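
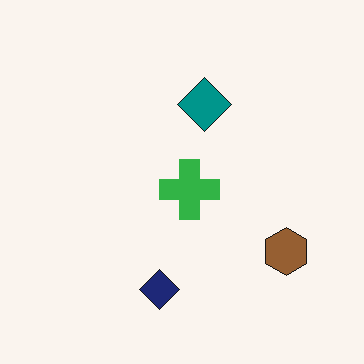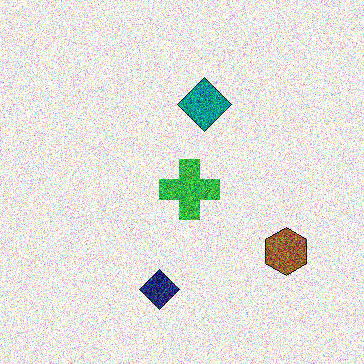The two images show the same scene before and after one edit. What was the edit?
It was degraded with a thick layer of grain.

Random speckle covers the whole image, including the flat background.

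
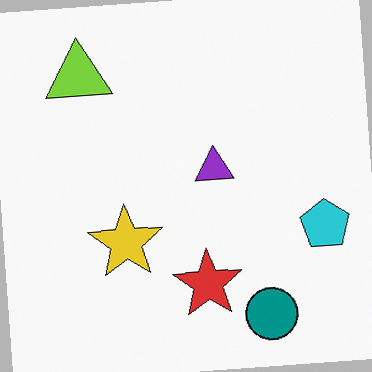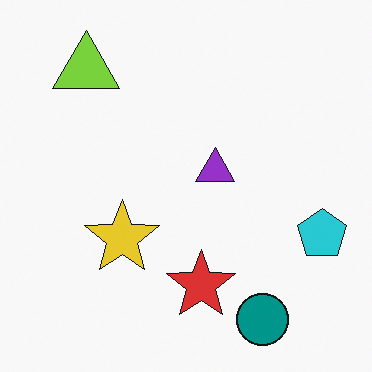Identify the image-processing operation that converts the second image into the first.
The transformation is: rotated counter-clockwise by a small amount.

Every shape is tilted by the same angle and the image corners show triangular fill wedges — a whole-image rotation by a non-right angle.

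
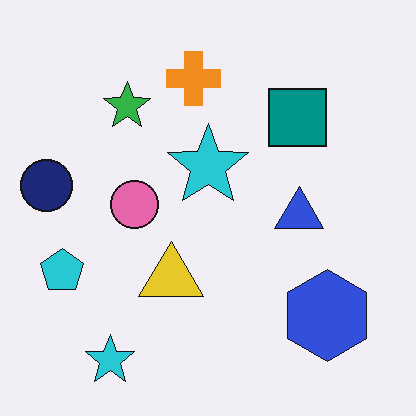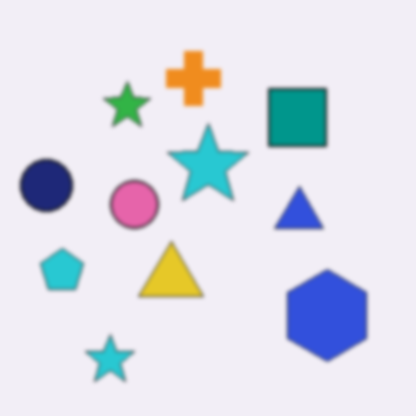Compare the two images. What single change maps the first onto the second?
It was slightly softened.

Shape edges and outlines are uniformly softened across the whole image.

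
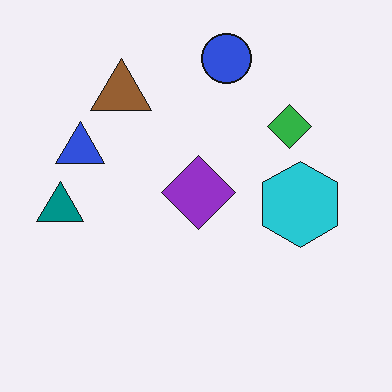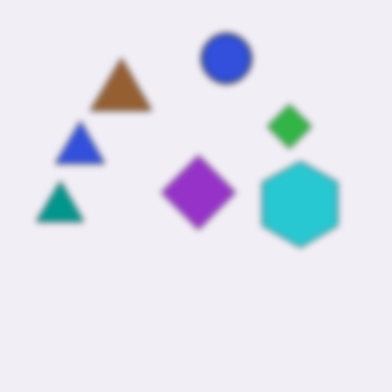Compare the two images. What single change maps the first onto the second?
The image was noticeably gaussian-blurred.

Shape edges and outlines are uniformly softened across the whole image.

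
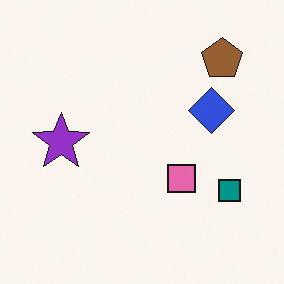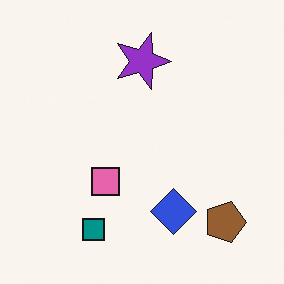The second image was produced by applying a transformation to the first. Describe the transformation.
Rotated 90° clockwise.

The brown pentagon sits in the top-right of the first image and the bottom-right of the second — consistent with a whole-image 90° clockwise rotation.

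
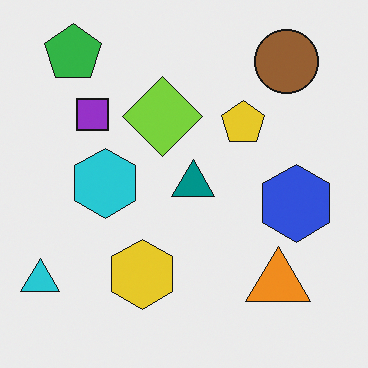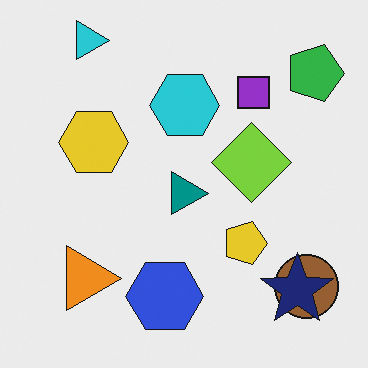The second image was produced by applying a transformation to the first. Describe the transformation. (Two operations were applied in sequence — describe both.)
The image was rotated 90° clockwise, then overlaid with an additional navy star.

The cyan triangle sits in the bottom-left of the first image and the top-left of the second — consistent with a whole-image 90° clockwise rotation. A navy star appears in the second image that is absent from the first.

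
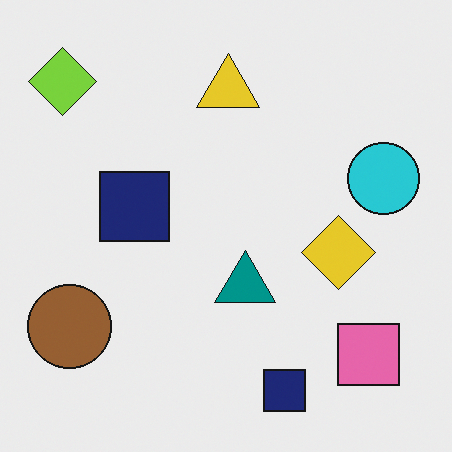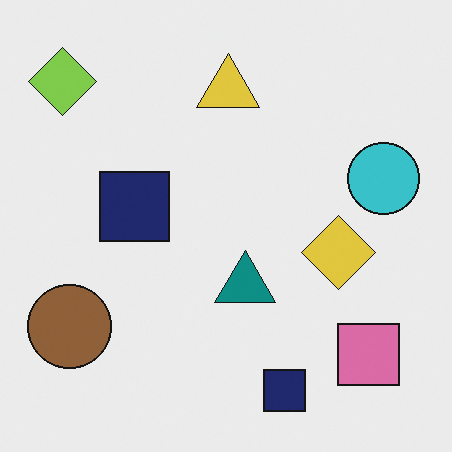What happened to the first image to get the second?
Slightly desaturated.

All colors are more muted and greyish — a global saturation change.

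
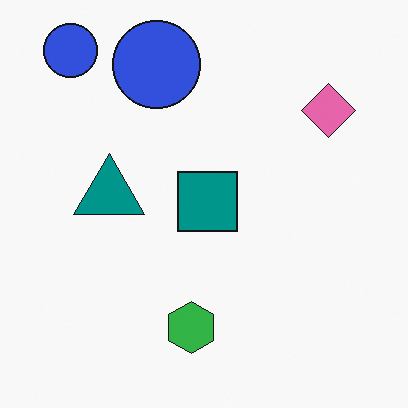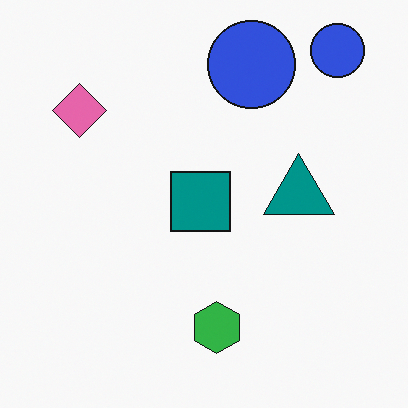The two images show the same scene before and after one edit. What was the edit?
This is the original image flipped horizontally (left ↔ right).

The pink diamond is in the top-right of the first image and the top-left of the second — shapes on opposite sides of the vertical midline have swapped in a mirror flip.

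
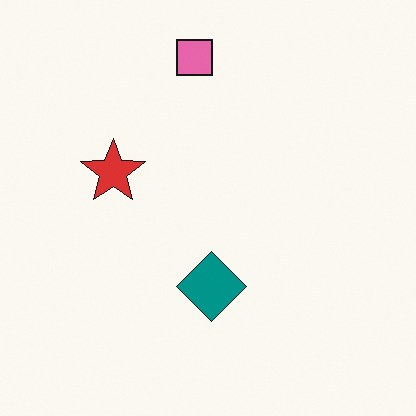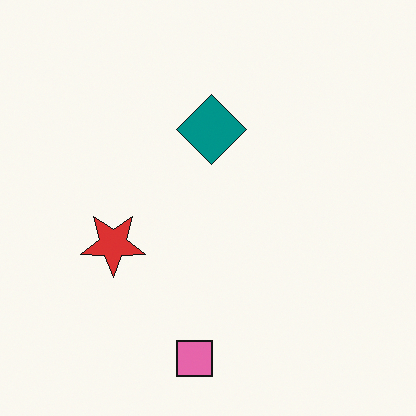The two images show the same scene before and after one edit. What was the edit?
The image was flipped vertically (top ↔ bottom).

The pink square is in the top of the first image and the bottom of the second — shapes on opposite sides of the horizontal midline have swapped in a mirror flip.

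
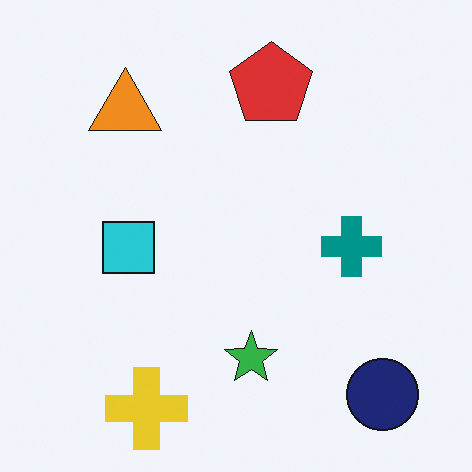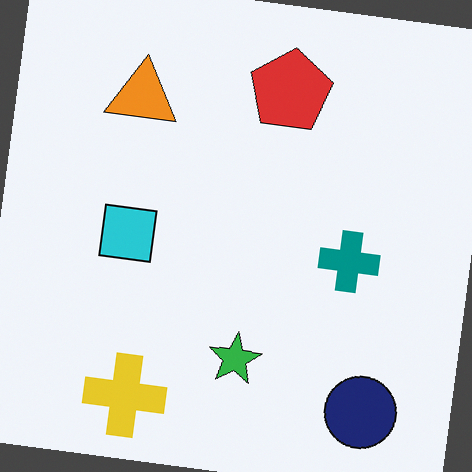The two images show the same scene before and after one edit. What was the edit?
It was rotated clockwise by a few degrees.

Every shape is tilted by the same angle and the image corners show triangular fill wedges — a whole-image rotation by a non-right angle.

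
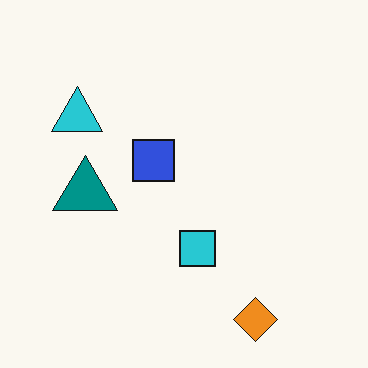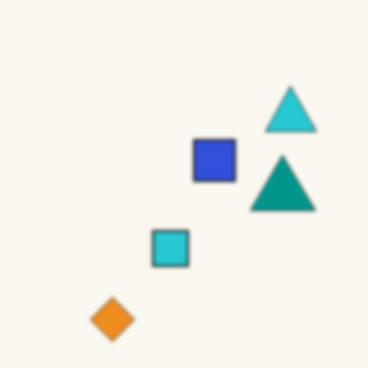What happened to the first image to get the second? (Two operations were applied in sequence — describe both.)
The image was flipped horizontally (left ↔ right), then lightly blurred.

The cyan triangle is in the top-left of the first image and the top-right of the second — shapes on opposite sides of the vertical midline have swapped in a mirror flip. Shape edges and outlines are uniformly softened across the whole image.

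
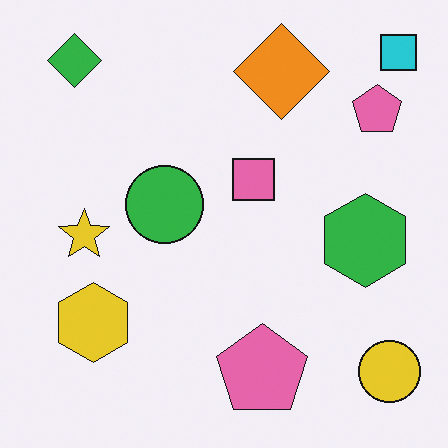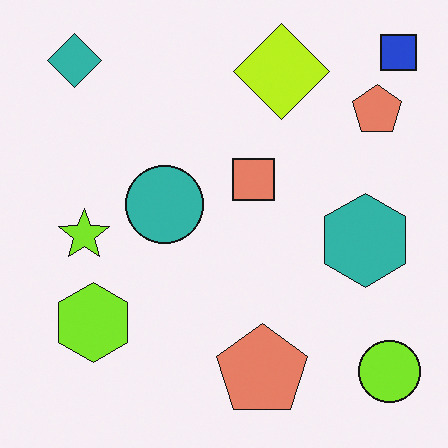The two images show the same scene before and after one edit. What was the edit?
This is the original image hue-shifted by a small amount.

Every shape's color has rotated by the same amount around the hue wheel — a uniform hue shift.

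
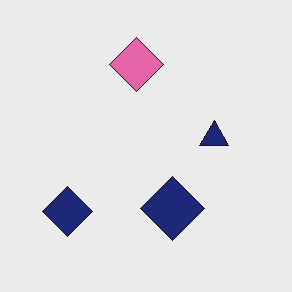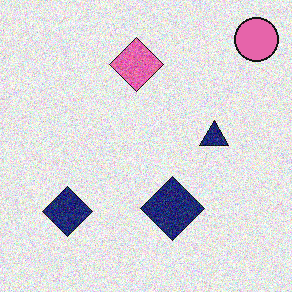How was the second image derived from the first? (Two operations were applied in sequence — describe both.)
The transformation is: degraded with visible gaussian noise, then overlaid with an additional pink circle.

Random speckle covers the whole image, including the flat background. A pink circle appears in the second image that is absent from the first.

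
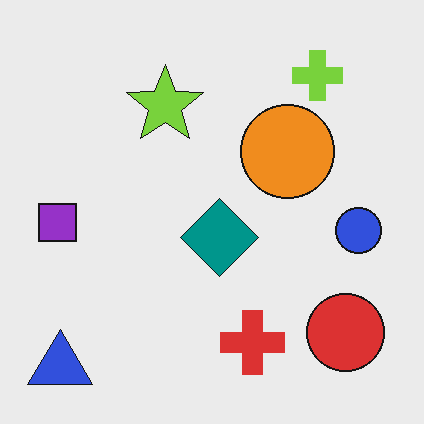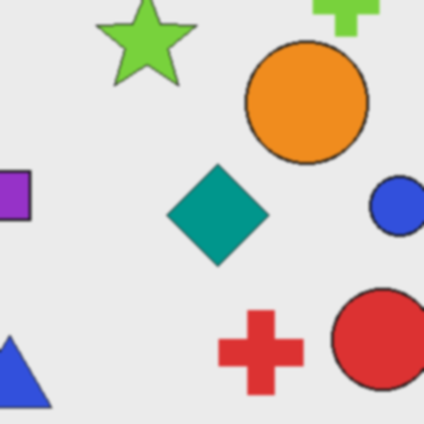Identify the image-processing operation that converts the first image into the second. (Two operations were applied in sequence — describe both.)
It was cropped slightly and scaled back up, then slightly softened.

The visible shapes are larger and the field of view is narrower; shapes near the original edges may be partly or wholly outside the frame — a crop-and-rescale. Shape edges and outlines are uniformly softened across the whole image.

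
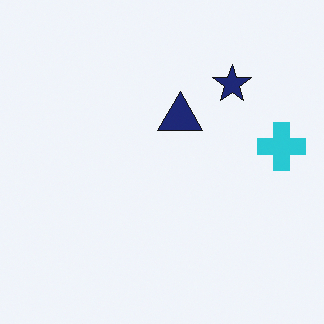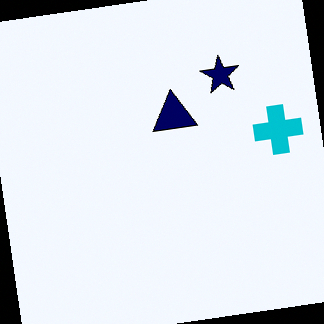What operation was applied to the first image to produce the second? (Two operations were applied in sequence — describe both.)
This is the original image rotated counter-clockwise by a few degrees, then given slightly increased contrast.

Every shape is tilted by the same angle and the image corners show triangular fill wedges — a whole-image rotation by a non-right angle. Tones are pushed away from mid-grey across the whole image — a global contrast change.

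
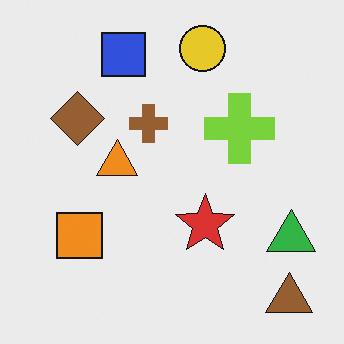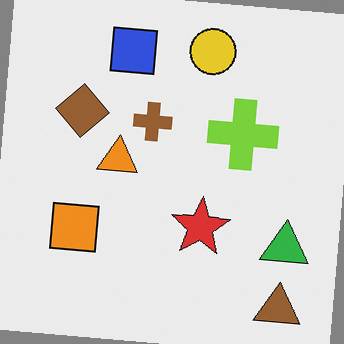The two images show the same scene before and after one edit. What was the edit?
This is the original image rotated clockwise by a few degrees.

Every shape is tilted by the same angle and the image corners show triangular fill wedges — a whole-image rotation by a non-right angle.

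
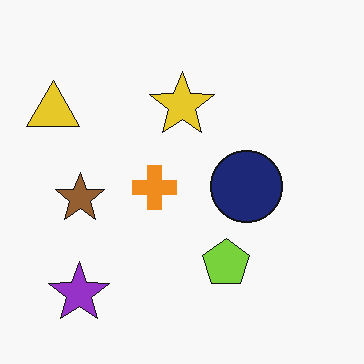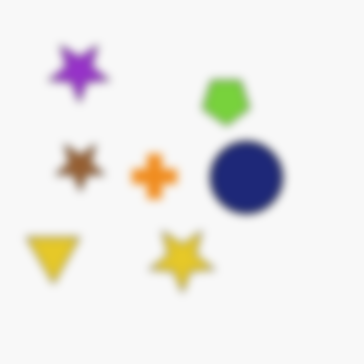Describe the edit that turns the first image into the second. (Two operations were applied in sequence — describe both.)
It was moderately blurred, then flipped vertically (top ↔ bottom).

Shape edges and outlines are uniformly softened across the whole image. The purple star is in the bottom-left of the first image and the top-left of the second — shapes on opposite sides of the horizontal midline have swapped in a mirror flip.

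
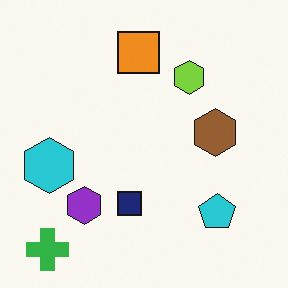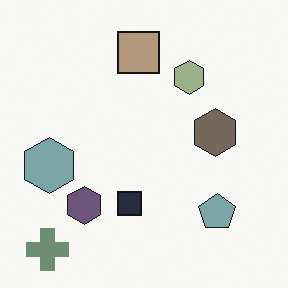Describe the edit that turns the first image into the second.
This is the original image made much more muted (saturation change).

All colors are more muted and greyish — a global saturation change.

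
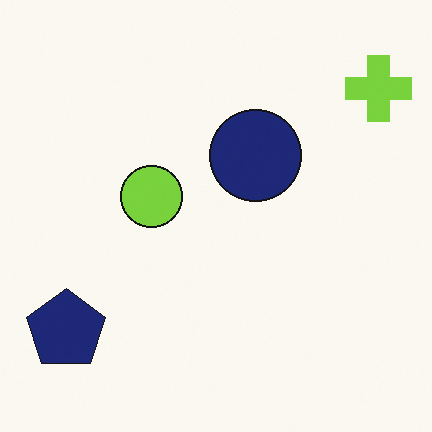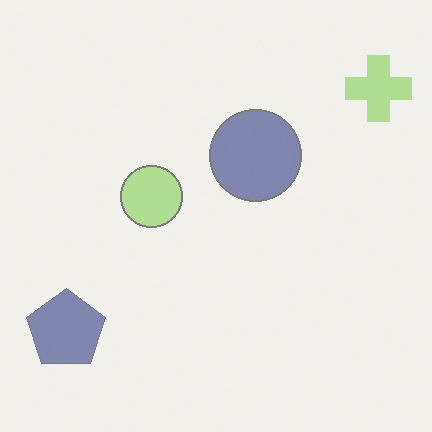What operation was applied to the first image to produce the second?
This is the original image given much lower contrast.

Tones are pushed toward mid-grey across the whole image — a global contrast change.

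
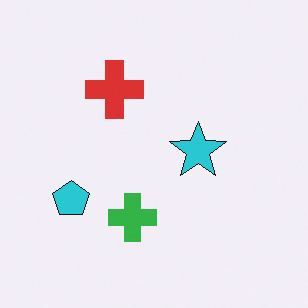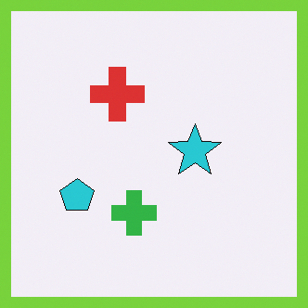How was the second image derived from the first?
This is the original image framed with a lime border.

A solid lime frame runs around the edge of the second image, with the content slightly shrunk inside it.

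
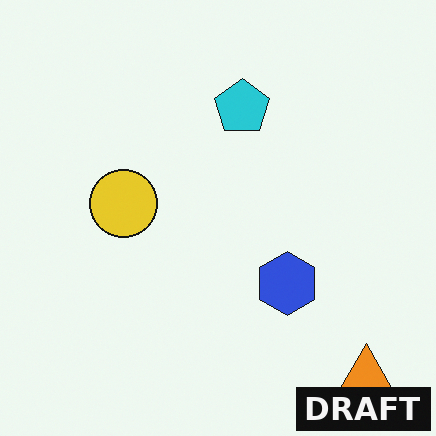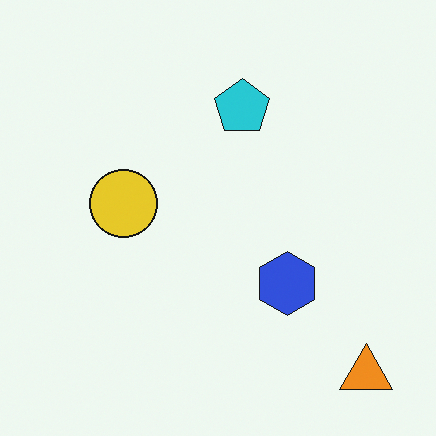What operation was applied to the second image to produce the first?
The transformation is: watermarked with the text "DRAFT" in the lower-right corner.

A dark label reading "DRAFT" appears in the lower-right corner.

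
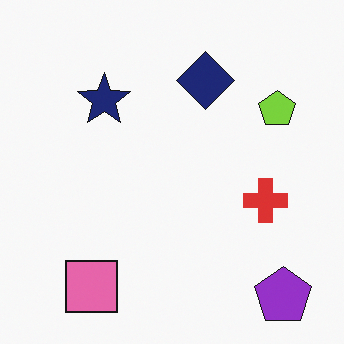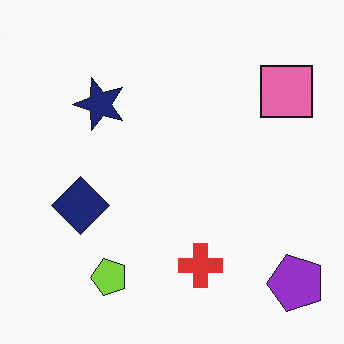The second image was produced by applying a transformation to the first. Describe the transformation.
The transformation is: transposed (reflected across the top-left ↔ bottom-right diagonal).

Shapes have swapped their row and column positions — what was in the top-right is now in the bottom-left — a diagonal reflection.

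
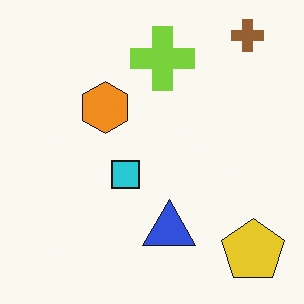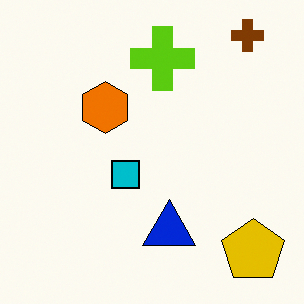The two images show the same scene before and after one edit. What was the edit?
Given slightly increased contrast.

Tones are pushed away from mid-grey across the whole image — a global contrast change.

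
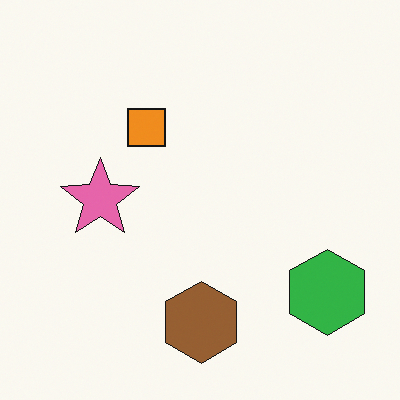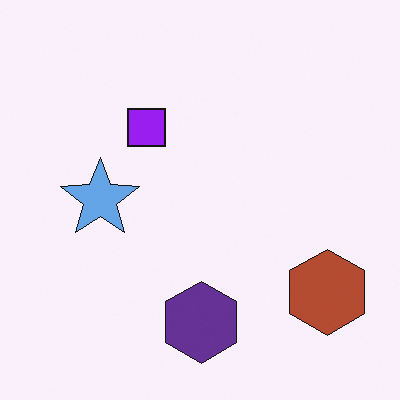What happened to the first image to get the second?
The transformation is: hue-shifted by a large amount.

Every shape's color has rotated by the same amount around the hue wheel — a uniform hue shift.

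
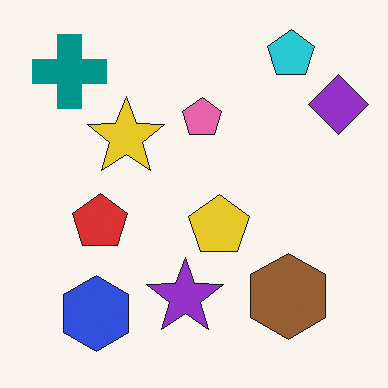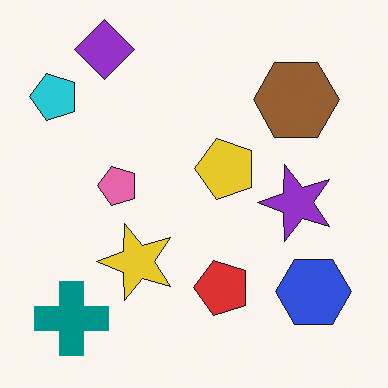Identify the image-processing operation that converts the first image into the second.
The transformation is: rotated 90° counter-clockwise.

The teal cross sits in the top-left of the first image and the bottom-left of the second — consistent with a whole-image 90° counter-clockwise rotation.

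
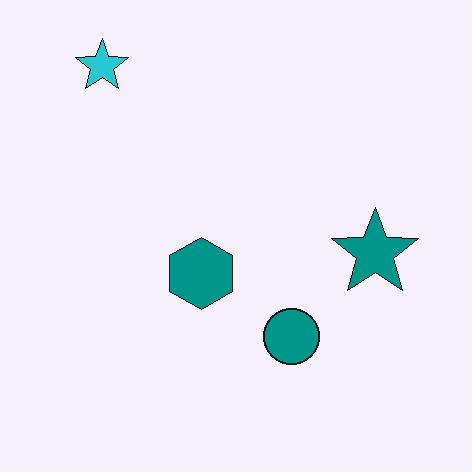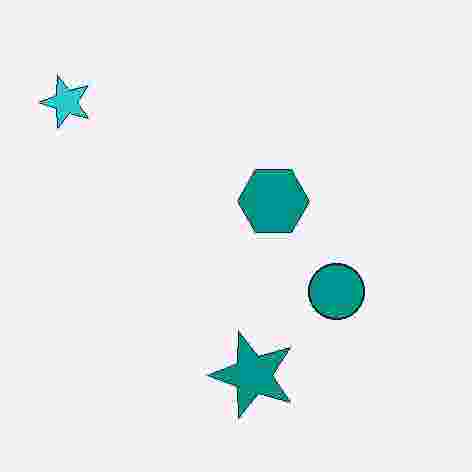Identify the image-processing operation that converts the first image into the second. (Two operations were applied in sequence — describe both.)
The second image is the first heavily JPEG-compressed with obvious blocking artifacts, then transposed (reflected across the top-left ↔ bottom-right diagonal).

Blocky 8×8 compression artifacts appear around shape edges and the flat background shows ringing — characteristic JPEG degradation. Shapes have swapped their row and column positions — what was in the top-right is now in the bottom-left — a diagonal reflection.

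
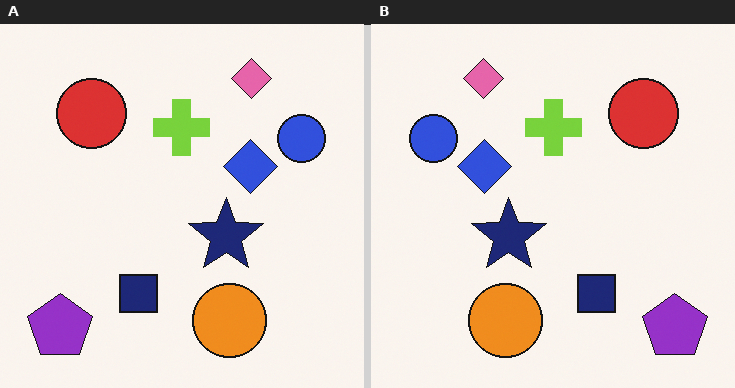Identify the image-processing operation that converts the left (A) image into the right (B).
It was flipped horizontally (left ↔ right).

The purple pentagon is in the bottom-left of the left (A) image and the bottom-right of the right (B) — shapes on opposite sides of the vertical midline have swapped in a mirror flip.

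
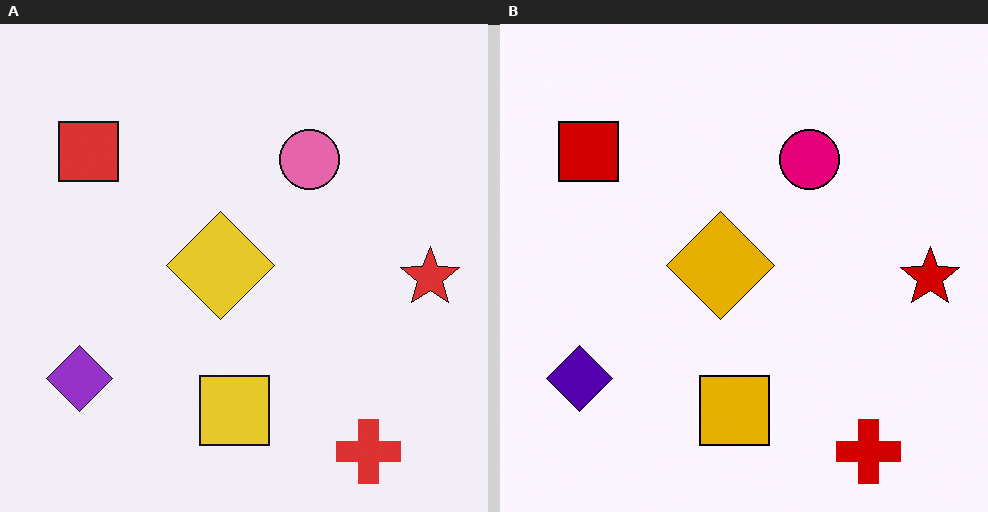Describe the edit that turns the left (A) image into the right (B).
It was boosted in contrast.

Tones are pushed away from mid-grey across the whole image — a global contrast change.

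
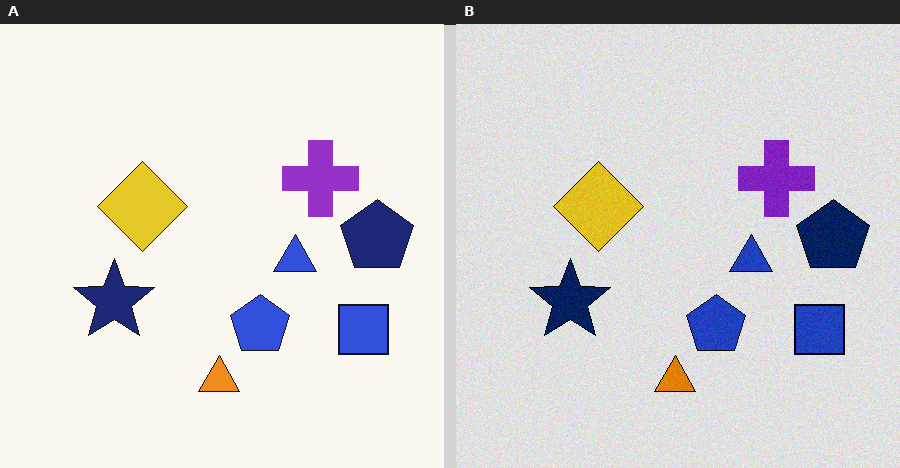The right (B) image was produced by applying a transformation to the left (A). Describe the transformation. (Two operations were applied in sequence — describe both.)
The image was moderately posterized, then degraded with a light layer of grain.

Each flat color has snapped to a coarser quantized level — most visibly, the near-white background has dropped to a flat grey. Random speckle covers the whole image, including the flat background.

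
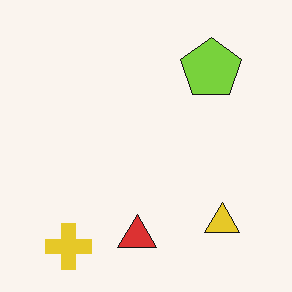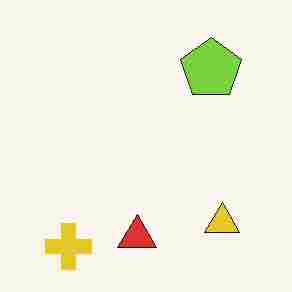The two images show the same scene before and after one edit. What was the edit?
The transformation is: degraded with heavy JPEG compression.

Blocky 8×8 compression artifacts appear around shape edges and the flat background shows ringing — characteristic JPEG degradation.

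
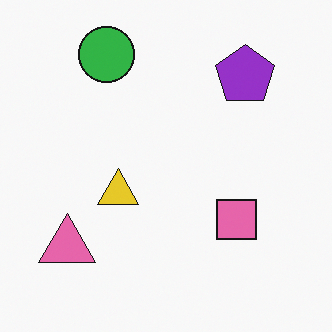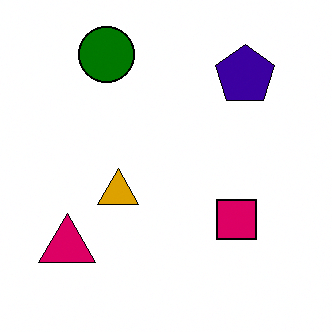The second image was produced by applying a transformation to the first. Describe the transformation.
Given much higher contrast.

Tones are pushed away from mid-grey across the whole image — a global contrast change.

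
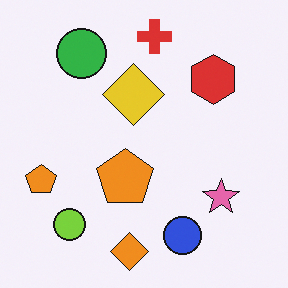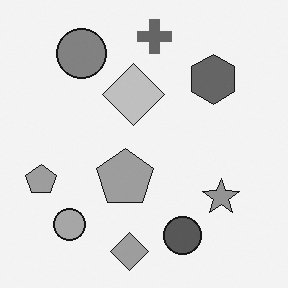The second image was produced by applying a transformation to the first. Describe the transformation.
The second image is the first converted to grayscale.

All color is removed — every shape is now a shade of grey.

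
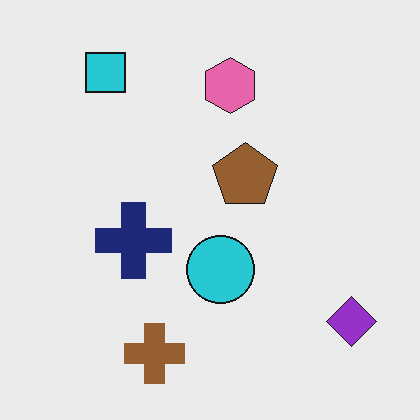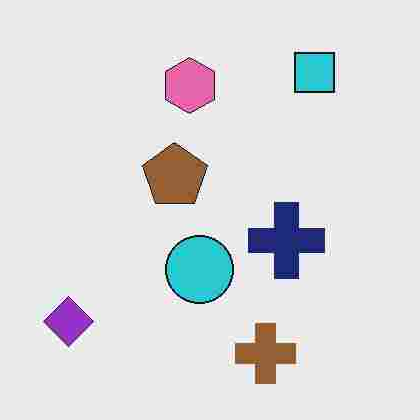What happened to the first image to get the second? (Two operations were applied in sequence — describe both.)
The image was heavily JPEG-compressed with obvious blocking artifacts, then flipped horizontally (left ↔ right).

Blocky 8×8 compression artifacts appear around shape edges and the flat background shows ringing — characteristic JPEG degradation. The purple diamond is in the bottom-right of the first image and the bottom-left of the second — shapes on opposite sides of the vertical midline have swapped in a mirror flip.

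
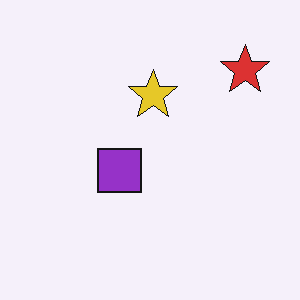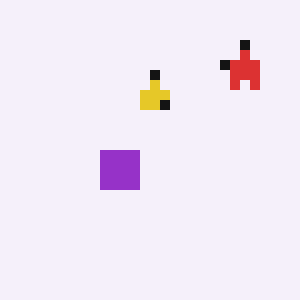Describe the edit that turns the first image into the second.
The second image is the first coarsely pixelated.

Shapes are reduced to large square blocks; fine edges and outlines are lost — a downscale-then-upscale (mosaic) effect.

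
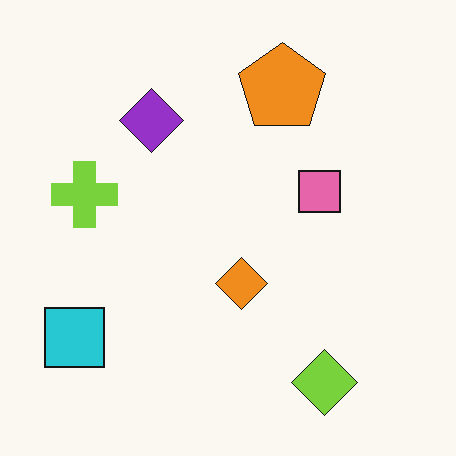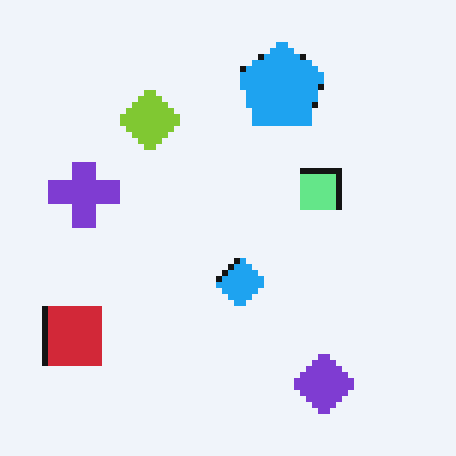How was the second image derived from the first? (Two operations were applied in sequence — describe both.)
The second image is the first hue-shifted through roughly half the color wheel, then moderately pixelated.

Every shape's color has rotated by the same amount around the hue wheel — a uniform hue shift. Shapes are reduced to large square blocks; fine edges and outlines are lost — a downscale-then-upscale (mosaic) effect.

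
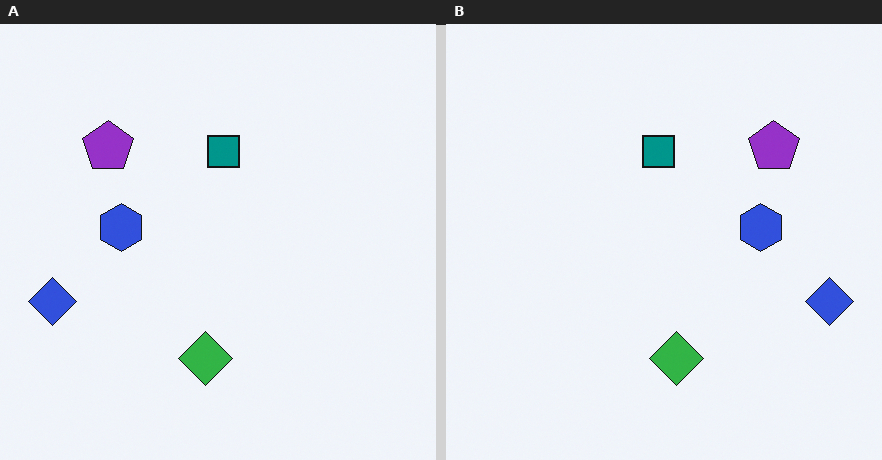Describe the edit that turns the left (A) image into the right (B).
It was flipped horizontally (left ↔ right).

The blue diamond is in the left of the left (A) image and the right of the right (B) — shapes on opposite sides of the vertical midline have swapped in a mirror flip.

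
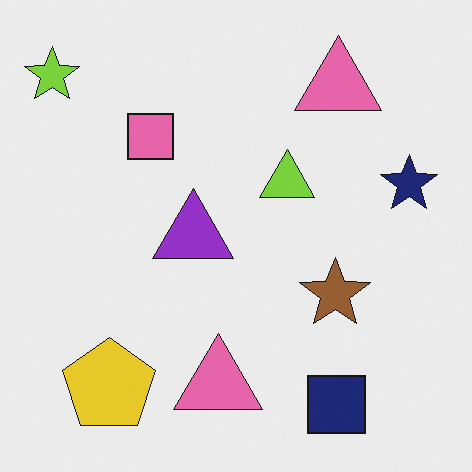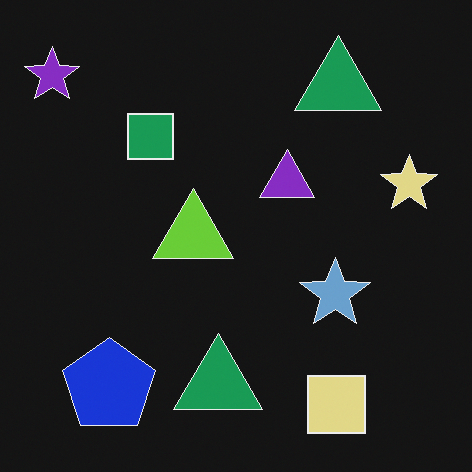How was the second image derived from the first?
The second image is the first color-inverted (negative).

The light background has become dark and every shape's color is its complement — a photographic negative.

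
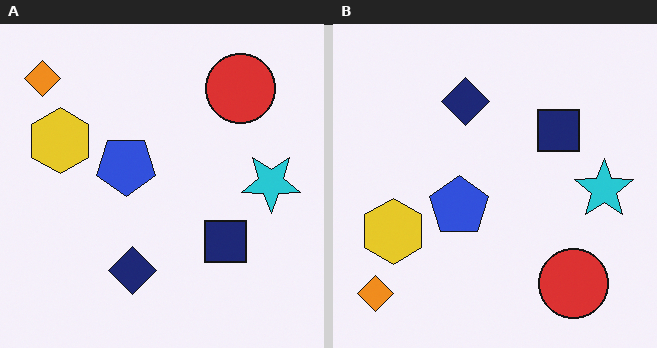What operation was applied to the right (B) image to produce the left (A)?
This is the original image flipped vertically (top ↔ bottom).

The orange diamond is in the bottom-left of the right (B) image and the top-left of the left (A) — shapes on opposite sides of the horizontal midline have swapped in a mirror flip.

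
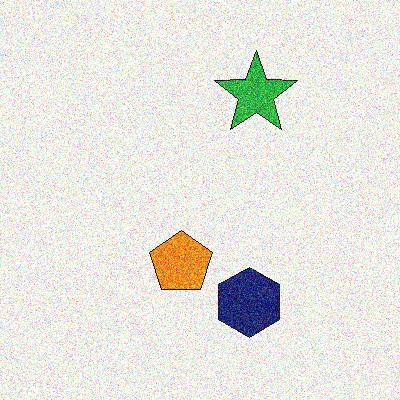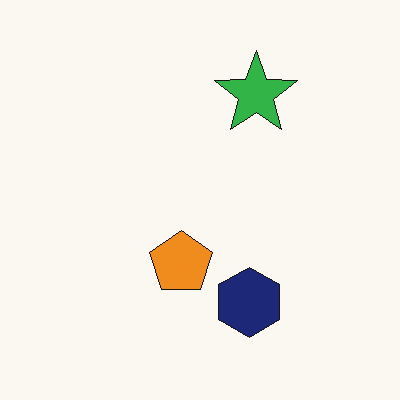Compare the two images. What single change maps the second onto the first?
It was degraded with a thick layer of grain.

Random speckle covers the whole image, including the flat background.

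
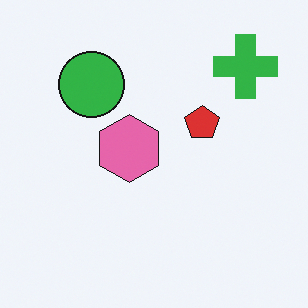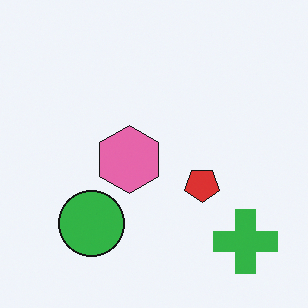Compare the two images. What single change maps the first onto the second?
It was flipped vertically (top ↔ bottom).

The green cross is in the top-right of the first image and the bottom-right of the second — shapes on opposite sides of the horizontal midline have swapped in a mirror flip.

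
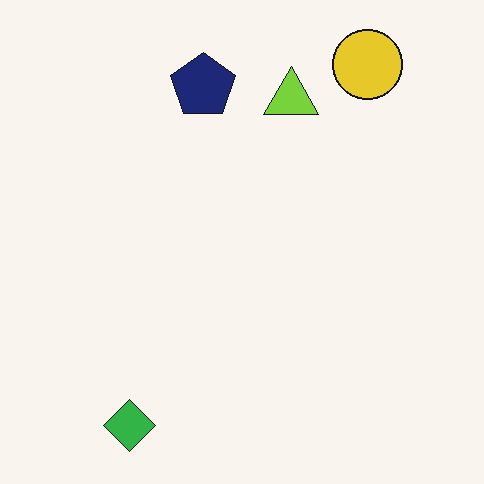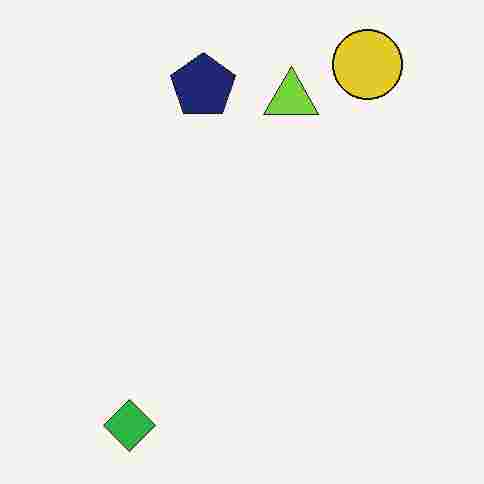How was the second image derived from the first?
The image was degraded with heavy JPEG compression.

Blocky 8×8 compression artifacts appear around shape edges and the flat background shows ringing — characteristic JPEG degradation.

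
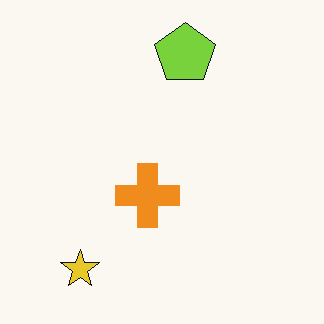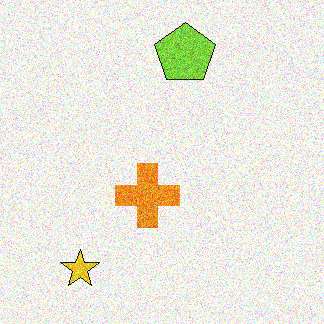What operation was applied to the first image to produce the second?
The transformation is: degraded with a thick layer of grain.

Random speckle covers the whole image, including the flat background.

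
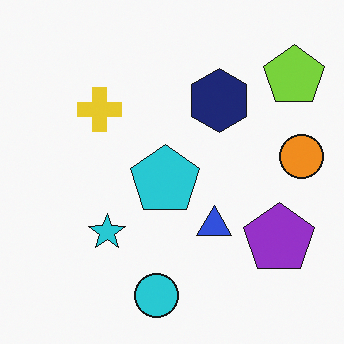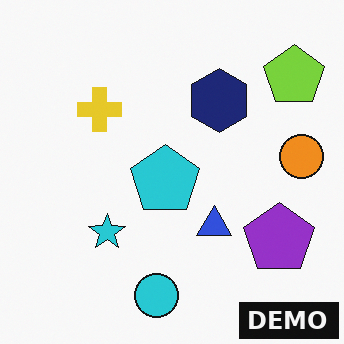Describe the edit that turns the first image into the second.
The image was watermarked with the text "DEMO" in the lower-right corner.

A dark label reading "DEMO" appears in the lower-right corner.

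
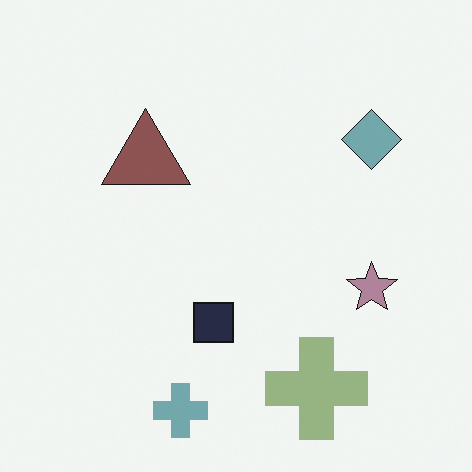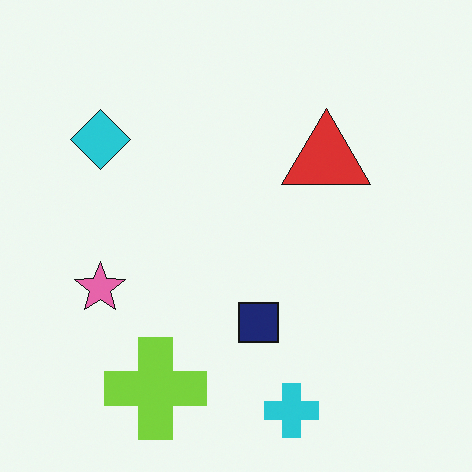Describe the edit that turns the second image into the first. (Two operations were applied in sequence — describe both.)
The transformation is: heavily desaturated, then flipped horizontally (left ↔ right).

All colors are more muted and greyish — a global saturation change. The pink star is in the left of the second image and the right of the first — shapes on opposite sides of the vertical midline have swapped in a mirror flip.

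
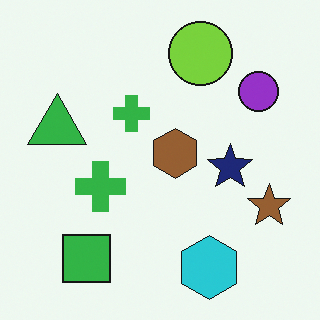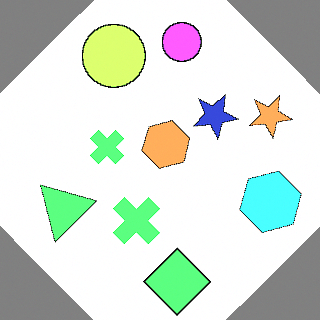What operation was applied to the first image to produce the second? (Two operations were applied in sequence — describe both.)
The image was rotated counter-clockwise by a large amount — several tens of degrees, then noticeably brightened.

Every shape is tilted by the same angle and the image corners show triangular fill wedges — a whole-image rotation by a non-right angle. Every pixel — background and shapes alike — is uniformly brightened.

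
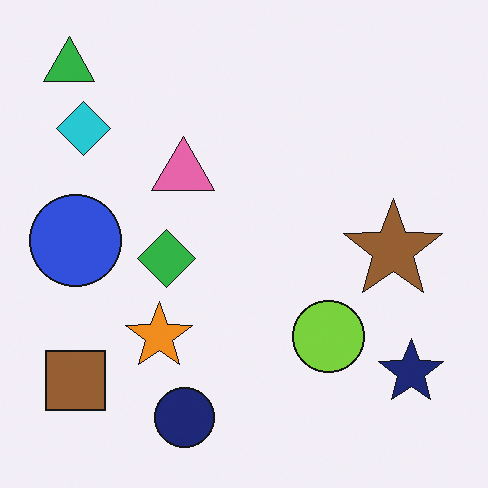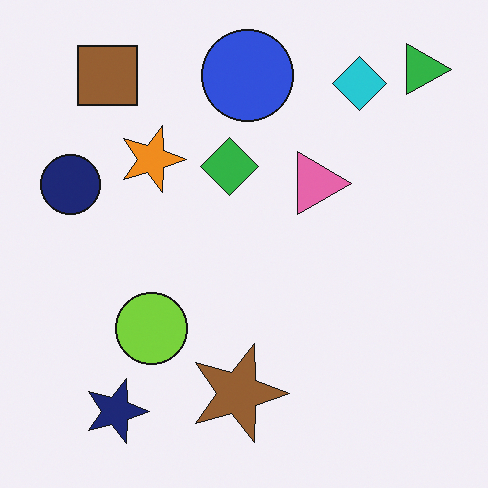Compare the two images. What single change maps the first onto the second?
It was rotated 90° clockwise.

The green triangle sits in the top-left of the first image and the top-right of the second — consistent with a whole-image 90° clockwise rotation.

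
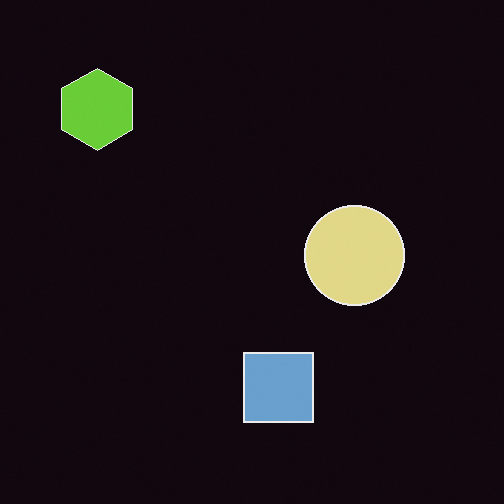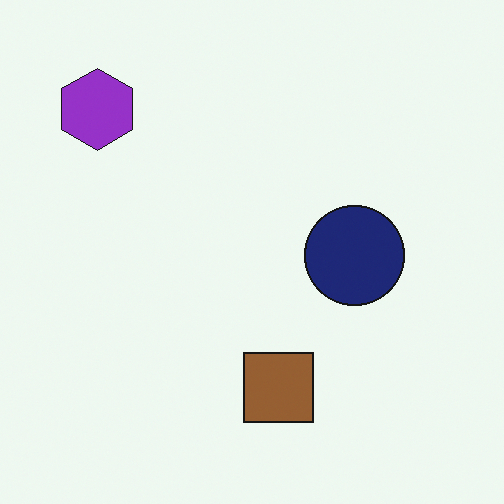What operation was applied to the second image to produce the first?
Color-inverted (negative).

The light background has become dark and every shape's color is its complement — a photographic negative.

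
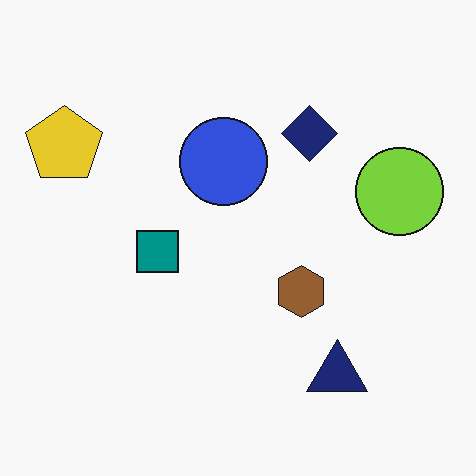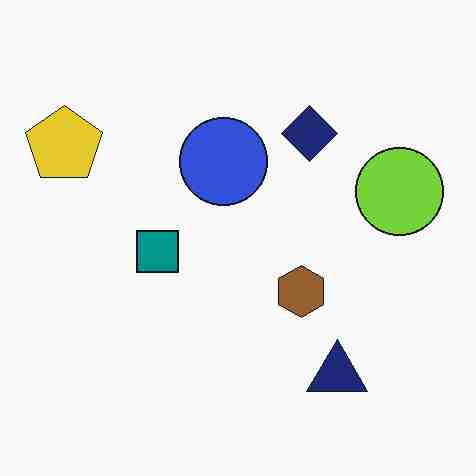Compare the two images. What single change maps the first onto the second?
The transformation is: heavily JPEG-compressed with obvious blocking artifacts.

Blocky 8×8 compression artifacts appear around shape edges and the flat background shows ringing — characteristic JPEG degradation.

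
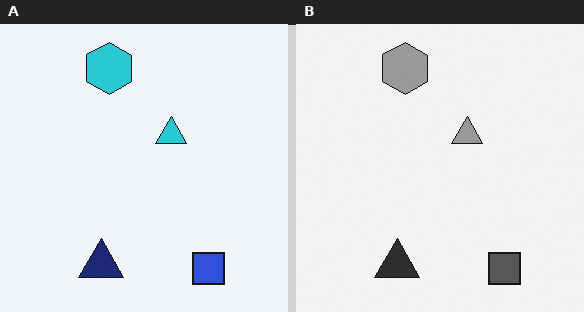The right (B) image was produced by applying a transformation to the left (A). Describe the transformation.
Converted to grayscale.

All color is removed — every shape is now a shade of grey.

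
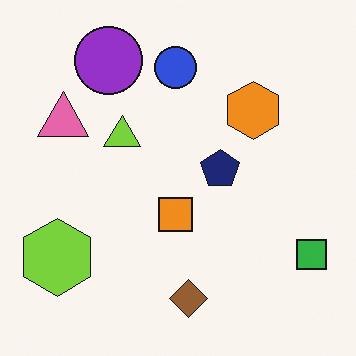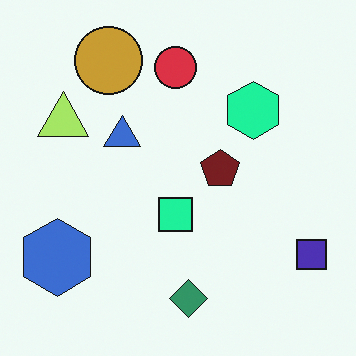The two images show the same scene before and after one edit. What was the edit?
The second image is the first hue-shifted through roughly a third of the color wheel.

Every shape's color has rotated by the same amount around the hue wheel — a uniform hue shift.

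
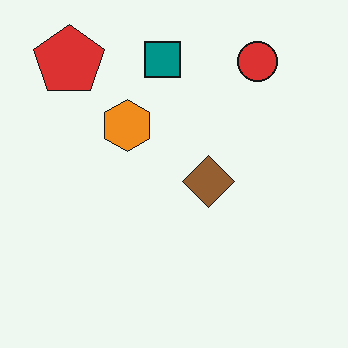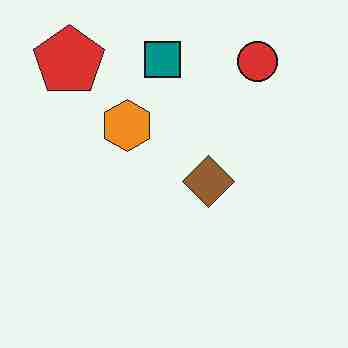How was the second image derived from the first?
The second image is the first degraded with heavy JPEG compression.

Blocky 8×8 compression artifacts appear around shape edges and the flat background shows ringing — characteristic JPEG degradation.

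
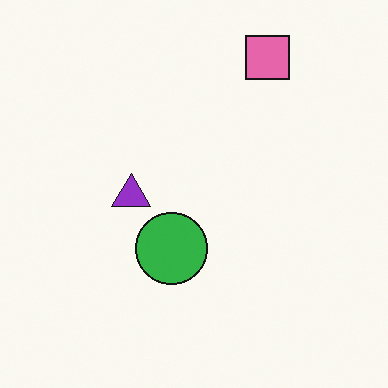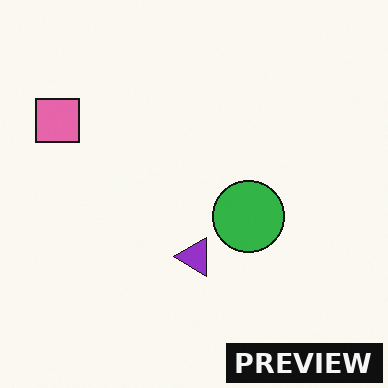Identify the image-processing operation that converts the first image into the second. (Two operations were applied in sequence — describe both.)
Rotated 90° counter-clockwise, then watermarked with the text "PREVIEW" in the lower-right corner.

The pink square sits in the top-right of the first image and the top-left of the second — consistent with a whole-image 90° counter-clockwise rotation. A dark label reading "PREVIEW" appears in the lower-right corner.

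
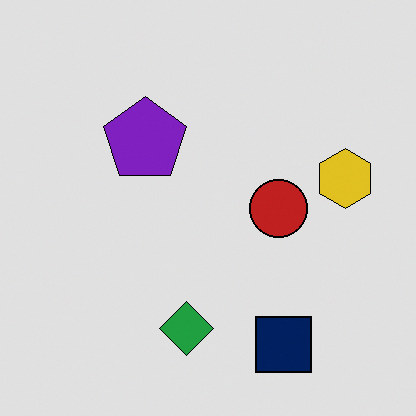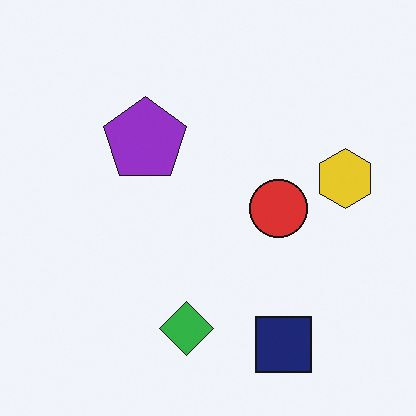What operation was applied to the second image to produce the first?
This is the original image moderately posterized.

Each flat color has snapped to a coarser quantized level — most visibly, the near-white background has dropped to a flat grey.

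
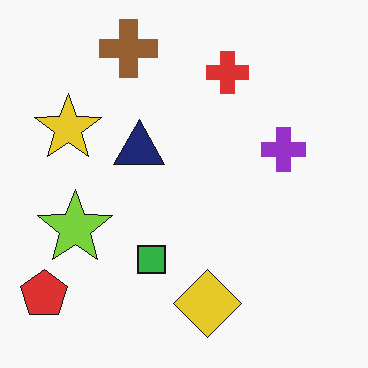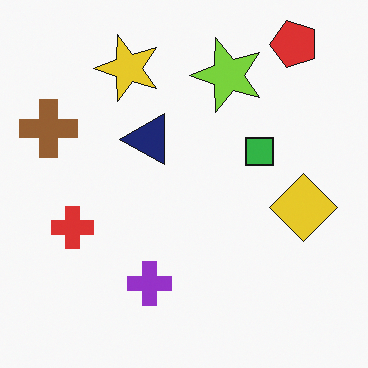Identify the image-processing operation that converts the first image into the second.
Transposed (reflected across the top-left ↔ bottom-right diagonal).

Shapes have swapped their row and column positions — what was in the top-right is now in the bottom-left — a diagonal reflection.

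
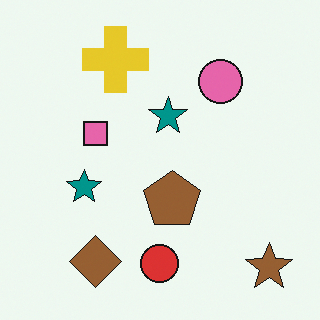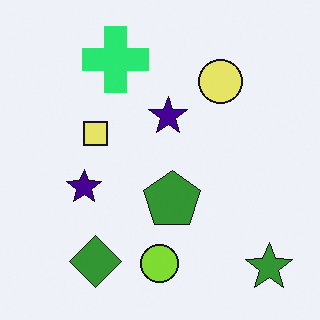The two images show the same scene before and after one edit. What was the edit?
The image was hue-shifted through roughly a third of the color wheel.

Every shape's color has rotated by the same amount around the hue wheel — a uniform hue shift.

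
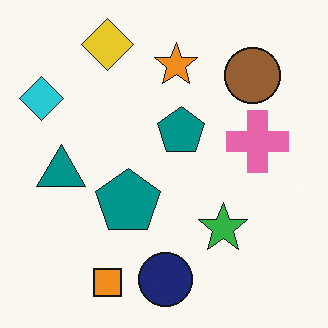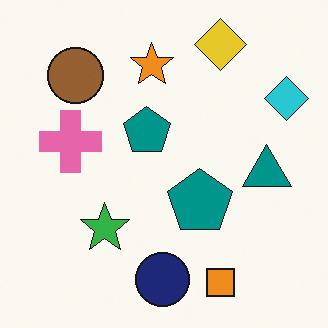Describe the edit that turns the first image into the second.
The second image is the first flipped horizontally (left ↔ right).

The cyan diamond is in the top-left of the first image and the top-right of the second — shapes on opposite sides of the vertical midline have swapped in a mirror flip.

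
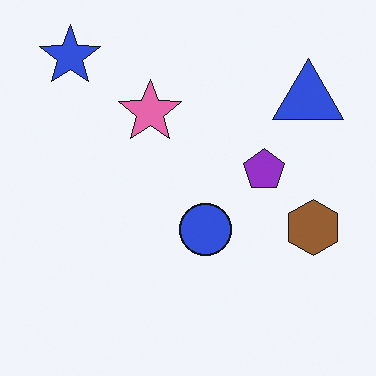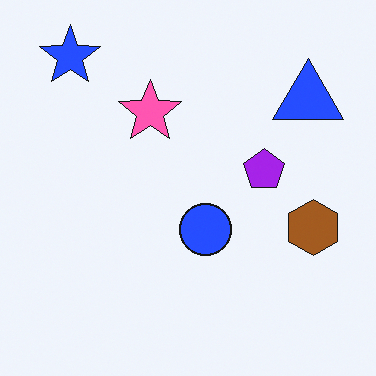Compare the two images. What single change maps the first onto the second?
It was slightly oversaturated.

All colors are more vivid — a global saturation change.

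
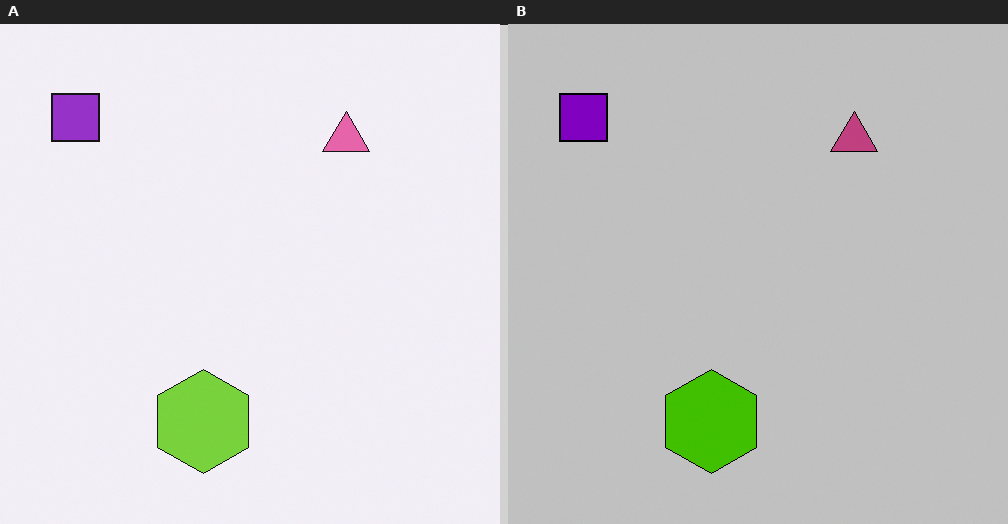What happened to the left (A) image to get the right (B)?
This is the original image heavily posterized to just a handful of flat colors.

Each flat color has snapped to a coarser quantized level — most visibly, the near-white background has dropped to a flat grey.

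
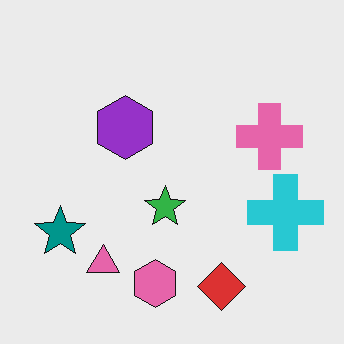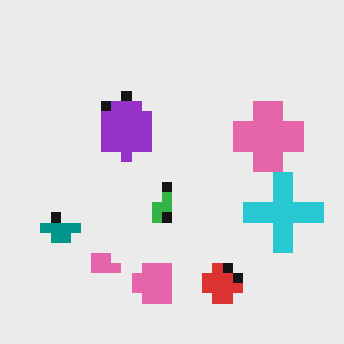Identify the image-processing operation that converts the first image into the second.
Coarsely pixelated.

Shapes are reduced to large square blocks; fine edges and outlines are lost — a downscale-then-upscale (mosaic) effect.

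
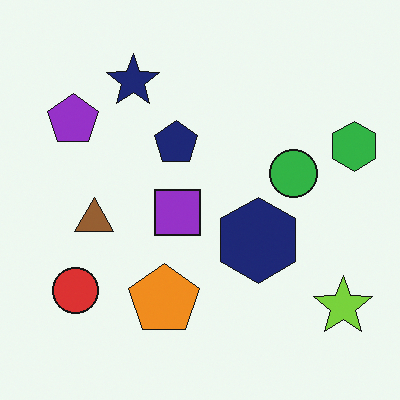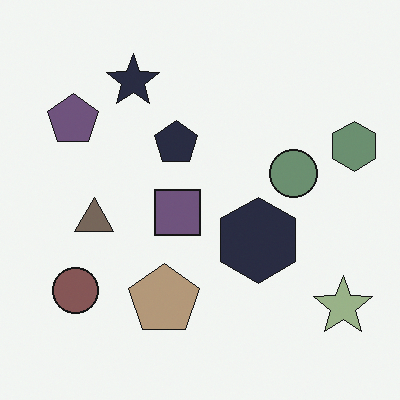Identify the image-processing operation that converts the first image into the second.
Heavily desaturated.

All colors are more muted and greyish — a global saturation change.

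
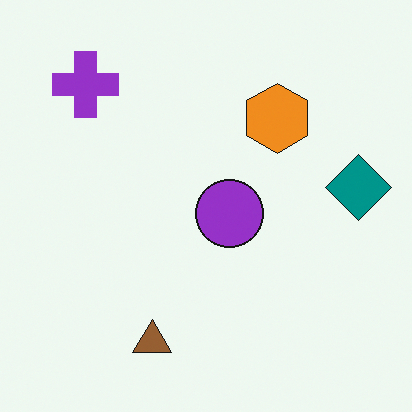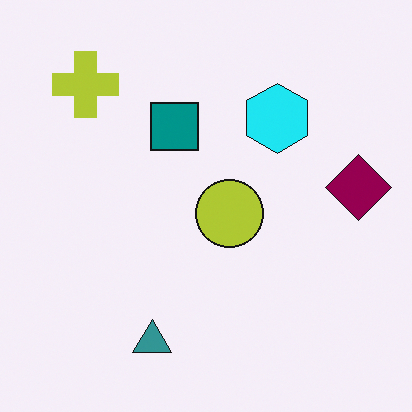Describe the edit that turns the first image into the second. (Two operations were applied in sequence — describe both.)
Hue-shifted through roughly a third of the color wheel, then overlaid with an additional teal square.

Every shape's color has rotated by the same amount around the hue wheel — a uniform hue shift. A teal square appears in the second image that is absent from the first.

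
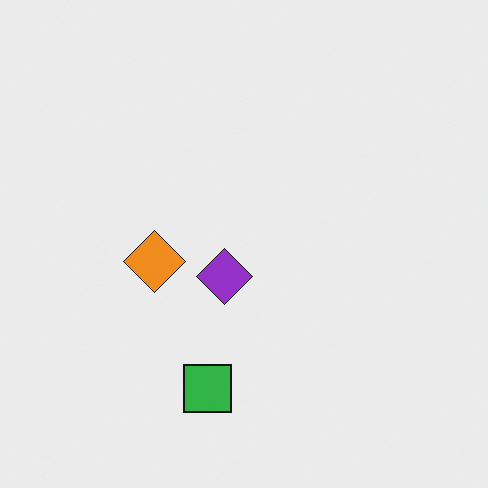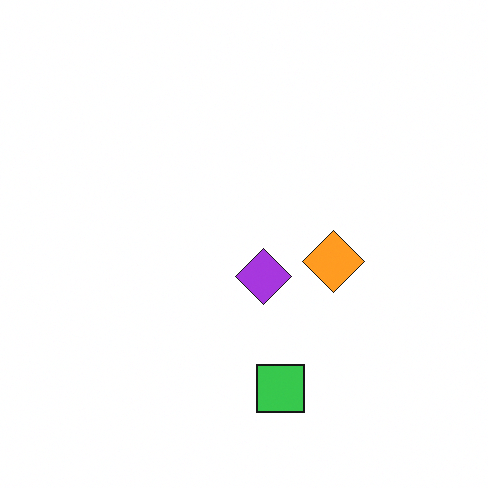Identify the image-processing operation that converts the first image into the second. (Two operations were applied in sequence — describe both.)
The second image is the first slightly brightened, then flipped horizontally (left ↔ right).

Every pixel — background and shapes alike — is uniformly brightened. The orange diamond is in the left of the first image and the right of the second — shapes on opposite sides of the vertical midline have swapped in a mirror flip.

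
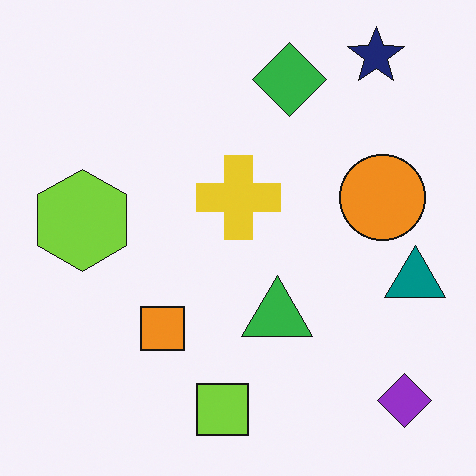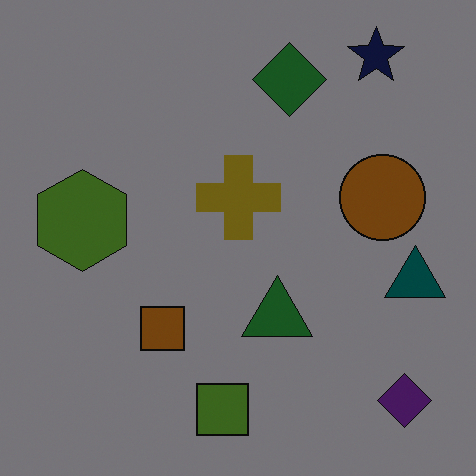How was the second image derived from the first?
The image was noticeably darkened.

Every pixel — background and shapes alike — is uniformly darkened.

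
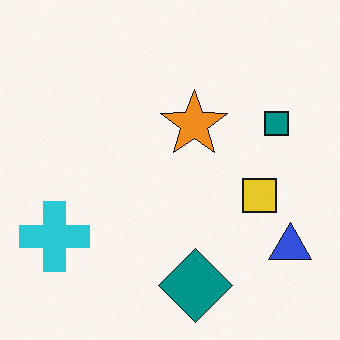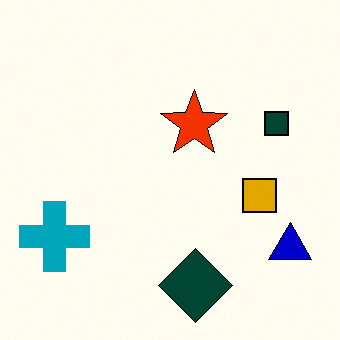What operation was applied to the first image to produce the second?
The transformation is: boosted in contrast.

Tones are pushed away from mid-grey across the whole image — a global contrast change.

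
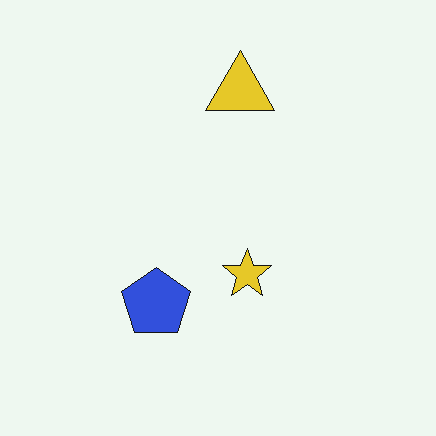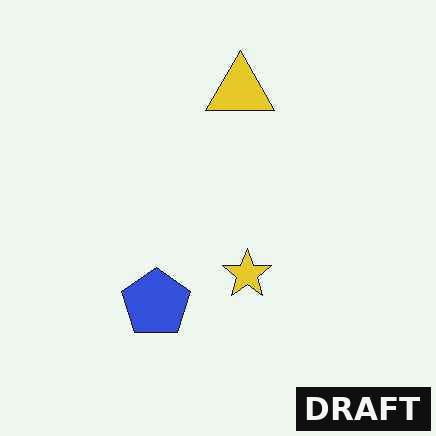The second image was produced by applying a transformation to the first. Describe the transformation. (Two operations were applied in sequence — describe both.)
The image was JPEG-compressed with visible artifacts, then watermarked with the text "DRAFT" in the lower-right corner.

Blocky 8×8 compression artifacts appear around shape edges and the flat background shows ringing — characteristic JPEG degradation. A dark label reading "DRAFT" appears in the lower-right corner.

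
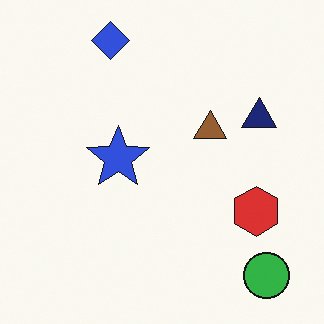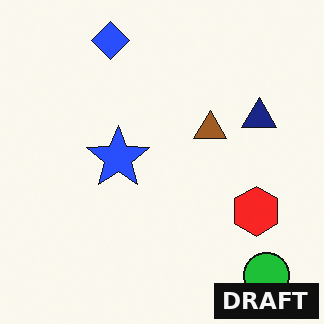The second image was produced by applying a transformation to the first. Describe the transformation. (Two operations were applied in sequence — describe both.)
It was slightly oversaturated, then watermarked with the text "DRAFT" in the lower-right corner.

All colors are more vivid — a global saturation change. A dark label reading "DRAFT" appears in the lower-right corner.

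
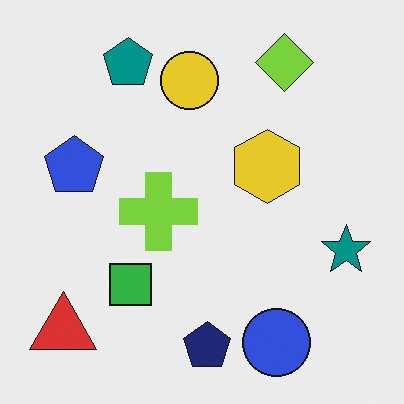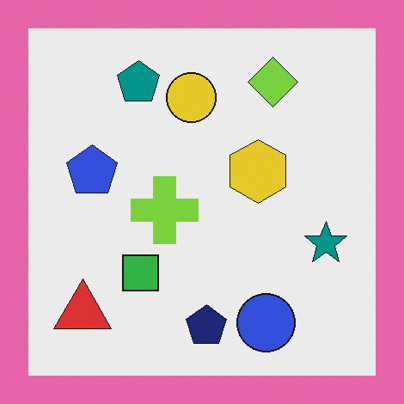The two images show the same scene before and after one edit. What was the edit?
The image was framed with a pink border.

A solid pink frame runs around the edge of the second image, with the content slightly shrunk inside it.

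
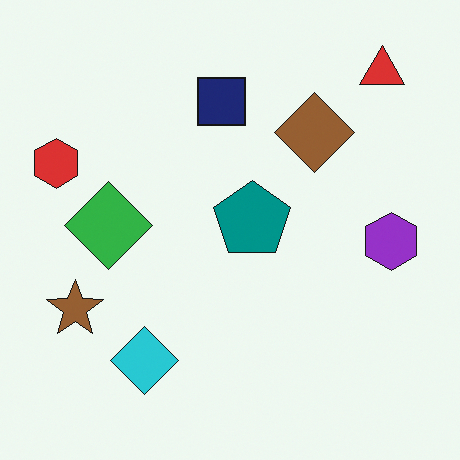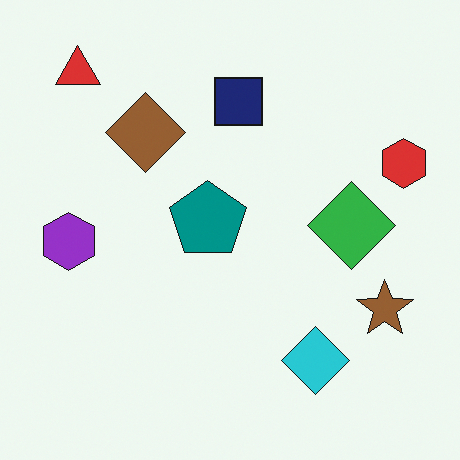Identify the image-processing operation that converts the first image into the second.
This is the original image flipped horizontally (left ↔ right).

The red hexagon is in the left of the first image and the right of the second — shapes on opposite sides of the vertical midline have swapped in a mirror flip.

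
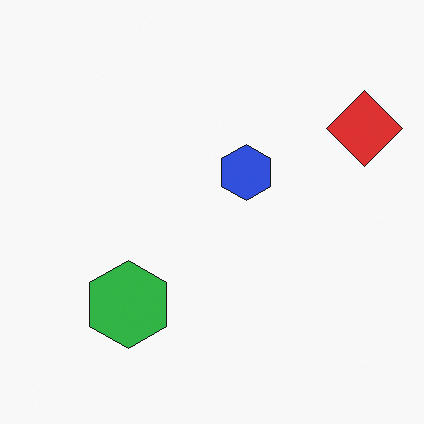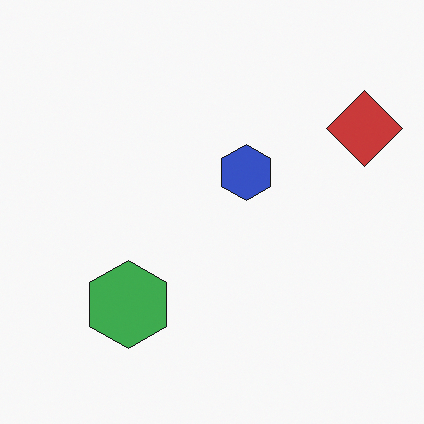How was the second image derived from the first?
The transformation is: slightly desaturated.

All colors are more muted and greyish — a global saturation change.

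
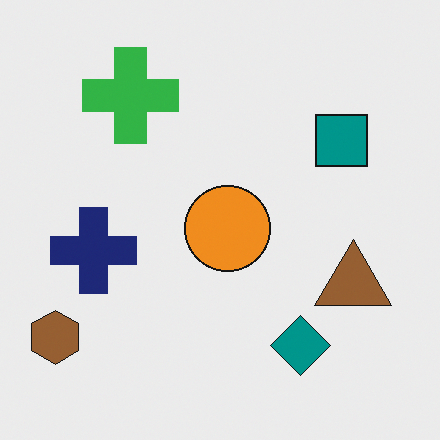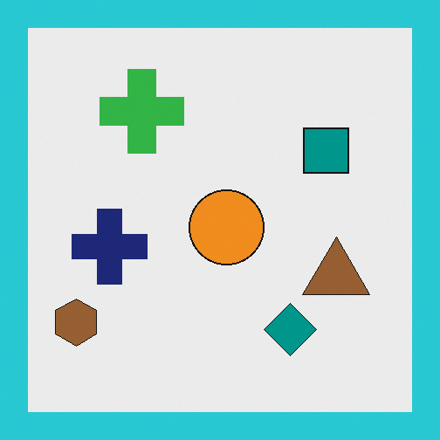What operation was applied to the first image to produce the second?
The second image is the first framed with a cyan border.

A solid cyan frame runs around the edge of the second image, with the content slightly shrunk inside it.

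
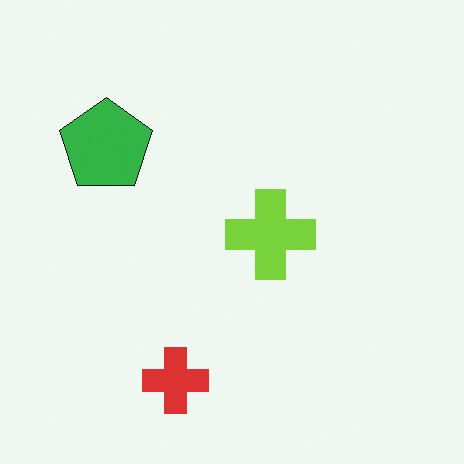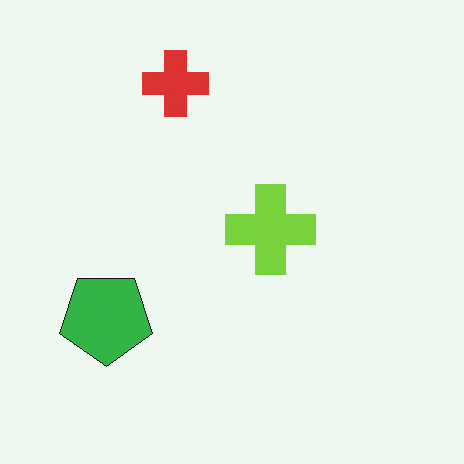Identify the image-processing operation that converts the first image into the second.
The transformation is: flipped vertically (top ↔ bottom).

The red cross is in the bottom of the first image and the top of the second — shapes on opposite sides of the horizontal midline have swapped in a mirror flip.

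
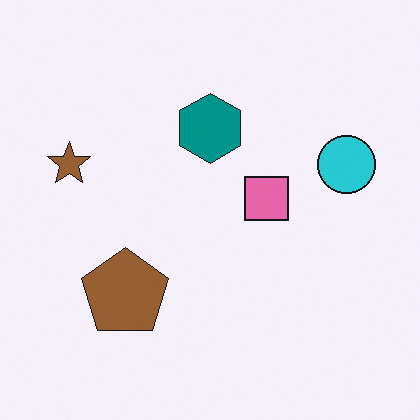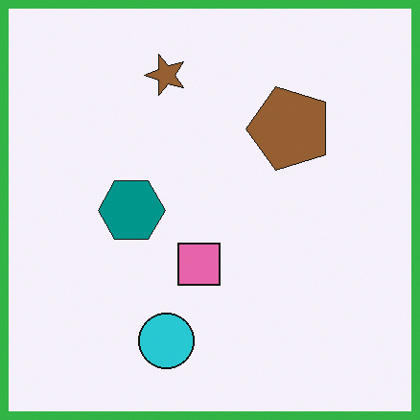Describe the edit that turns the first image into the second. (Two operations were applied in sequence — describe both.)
This is the original image transposed (reflected across the top-left ↔ bottom-right diagonal), then framed with a green border.

Shapes have swapped their row and column positions — what was in the top-right is now in the bottom-left — a diagonal reflection. A solid green frame runs around the edge of the second image, with the content slightly shrunk inside it.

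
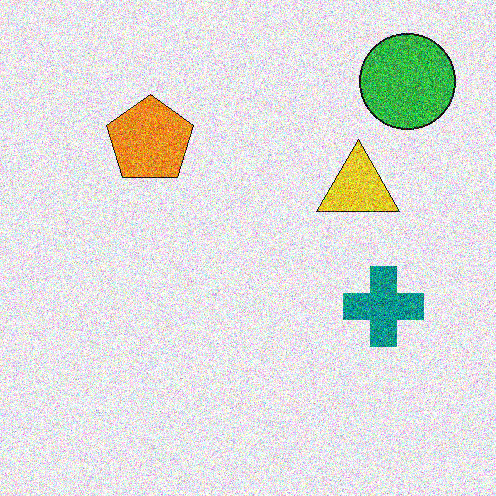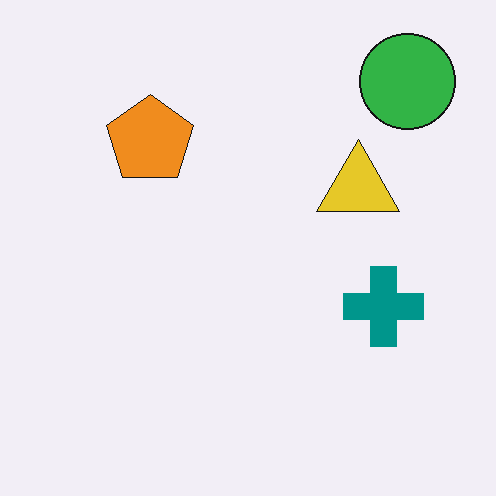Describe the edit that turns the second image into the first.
Degraded with a thick layer of grain.

Random speckle covers the whole image, including the flat background.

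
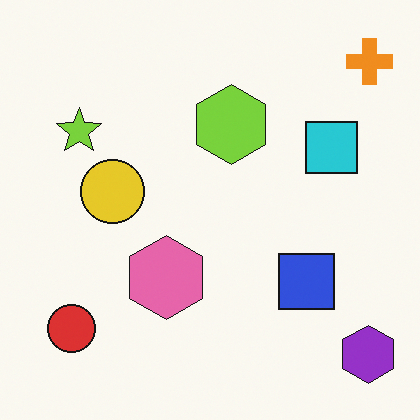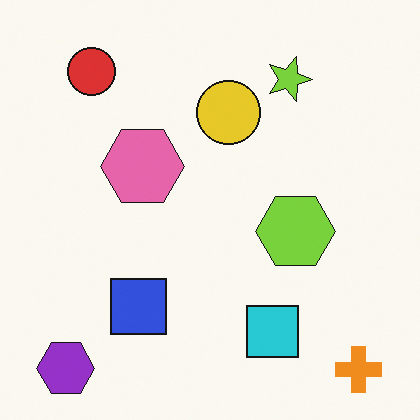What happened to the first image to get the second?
This is the original image rotated 90° clockwise.

The orange cross sits in the top-right of the first image and the bottom-right of the second — consistent with a whole-image 90° clockwise rotation.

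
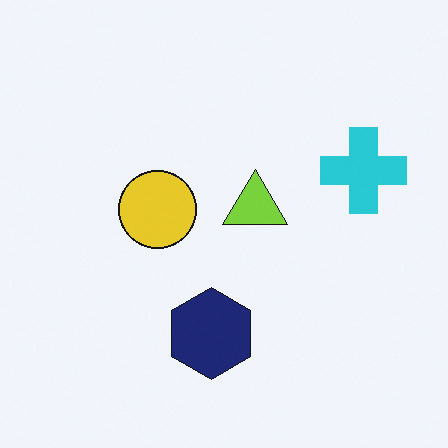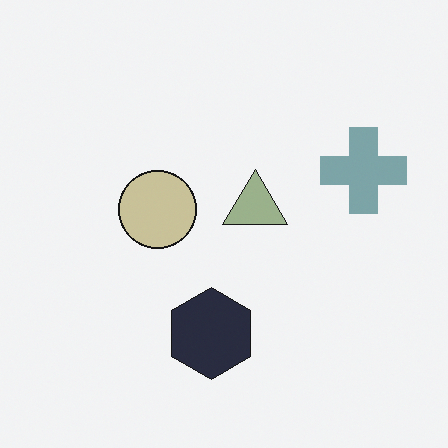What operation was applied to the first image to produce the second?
This is the original image heavily desaturated.

All colors are more muted and greyish — a global saturation change.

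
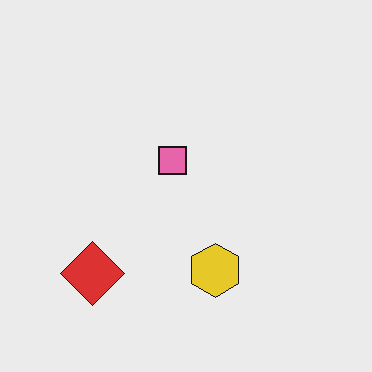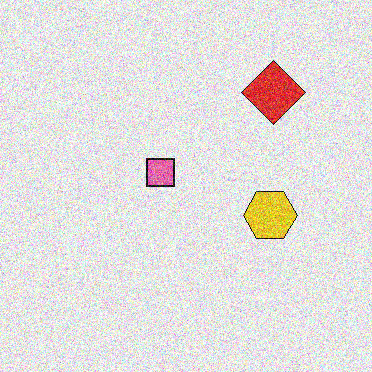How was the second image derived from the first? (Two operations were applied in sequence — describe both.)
The second image is the first degraded with strong gaussian noise, then transposed (reflected across the top-left ↔ bottom-right diagonal).

Random speckle covers the whole image, including the flat background. Shapes have swapped their row and column positions — what was in the top-right is now in the bottom-left — a diagonal reflection.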